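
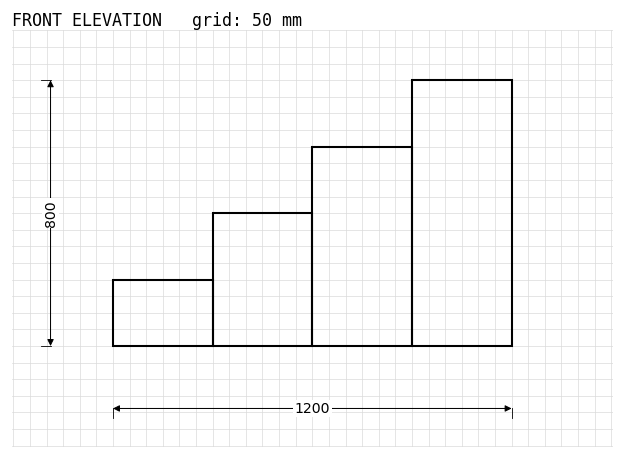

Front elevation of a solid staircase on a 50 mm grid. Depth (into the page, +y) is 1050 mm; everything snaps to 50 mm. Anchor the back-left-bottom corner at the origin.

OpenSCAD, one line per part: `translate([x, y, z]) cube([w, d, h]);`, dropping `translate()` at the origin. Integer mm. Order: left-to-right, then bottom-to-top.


cube([300, 1050, 200]);
translate([300, 0, 0]) cube([300, 1050, 400]);
translate([600, 0, 0]) cube([300, 1050, 600]);
translate([900, 0, 0]) cube([300, 1050, 800]);


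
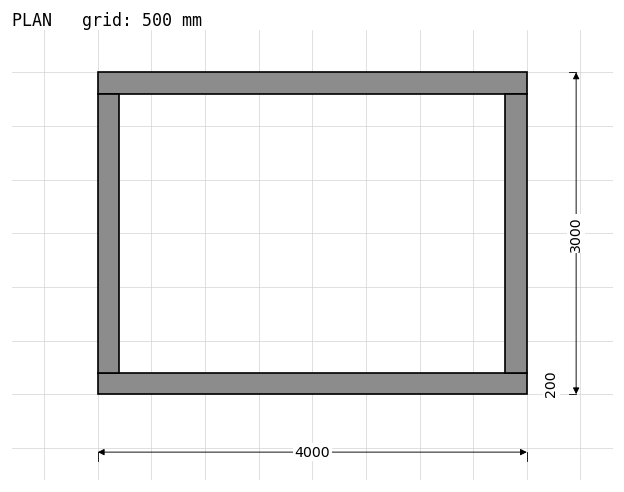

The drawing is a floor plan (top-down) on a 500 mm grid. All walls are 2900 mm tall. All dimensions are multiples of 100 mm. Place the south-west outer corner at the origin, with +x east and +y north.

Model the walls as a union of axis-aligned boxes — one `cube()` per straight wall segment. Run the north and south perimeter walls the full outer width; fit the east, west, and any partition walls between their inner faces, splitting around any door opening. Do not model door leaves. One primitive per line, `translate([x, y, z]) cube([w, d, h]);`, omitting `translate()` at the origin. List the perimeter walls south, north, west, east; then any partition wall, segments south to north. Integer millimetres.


cube([4000, 200, 2900]);
translate([0, 2800, 0]) cube([4000, 200, 2900]);
translate([0, 200, 0]) cube([200, 2600, 2900]);
translate([3800, 200, 0]) cube([200, 2600, 2900]);


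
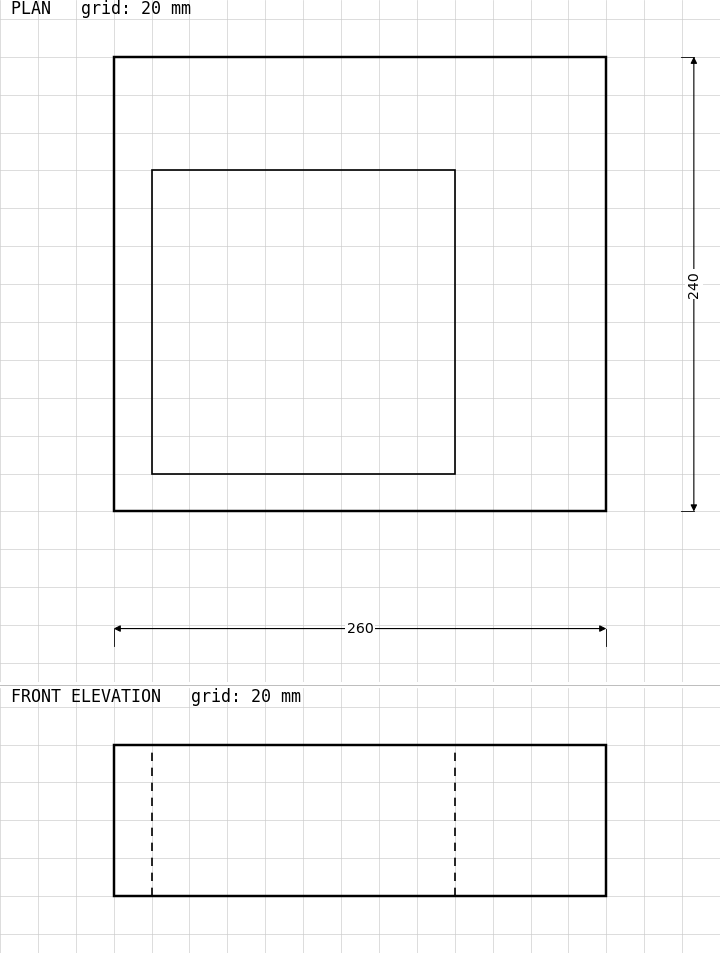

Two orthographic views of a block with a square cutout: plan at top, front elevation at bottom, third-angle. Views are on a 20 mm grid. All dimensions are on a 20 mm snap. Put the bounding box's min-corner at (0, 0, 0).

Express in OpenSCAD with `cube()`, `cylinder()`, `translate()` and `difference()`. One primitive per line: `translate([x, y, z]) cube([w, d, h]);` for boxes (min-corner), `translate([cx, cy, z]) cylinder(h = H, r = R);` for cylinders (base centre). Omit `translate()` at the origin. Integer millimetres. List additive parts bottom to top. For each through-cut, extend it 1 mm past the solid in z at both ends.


difference() {
  cube([260, 240, 80]);
  translate([20, 20, -1]) cube([160, 160, 82]);
}


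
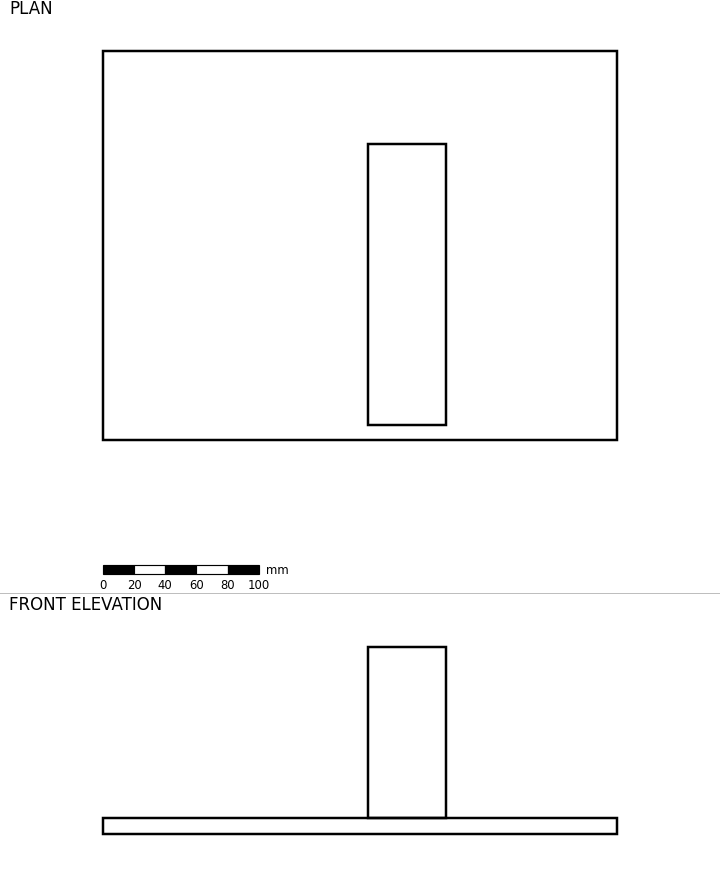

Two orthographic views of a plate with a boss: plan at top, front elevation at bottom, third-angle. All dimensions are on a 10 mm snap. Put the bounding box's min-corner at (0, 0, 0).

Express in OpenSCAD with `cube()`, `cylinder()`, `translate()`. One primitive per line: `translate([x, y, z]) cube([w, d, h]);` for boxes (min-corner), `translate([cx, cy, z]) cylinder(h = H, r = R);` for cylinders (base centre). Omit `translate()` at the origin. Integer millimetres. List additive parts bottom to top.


cube([330, 250, 10]);
translate([170, 10, 10]) cube([50, 180, 110]);


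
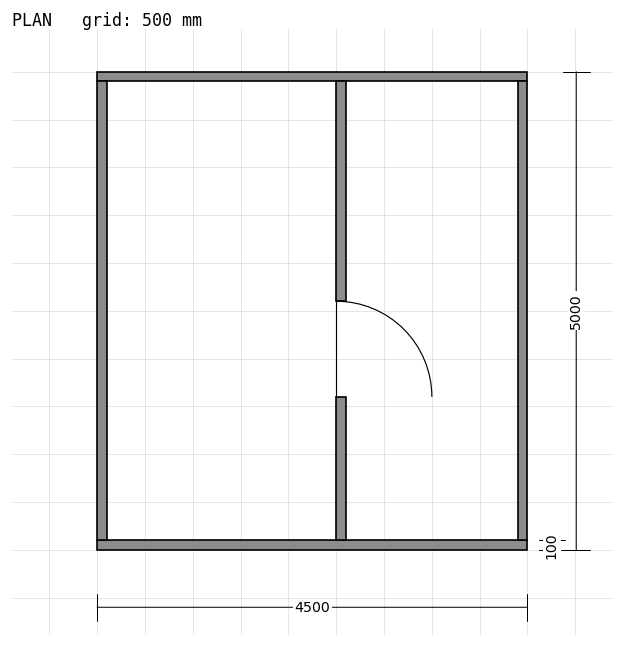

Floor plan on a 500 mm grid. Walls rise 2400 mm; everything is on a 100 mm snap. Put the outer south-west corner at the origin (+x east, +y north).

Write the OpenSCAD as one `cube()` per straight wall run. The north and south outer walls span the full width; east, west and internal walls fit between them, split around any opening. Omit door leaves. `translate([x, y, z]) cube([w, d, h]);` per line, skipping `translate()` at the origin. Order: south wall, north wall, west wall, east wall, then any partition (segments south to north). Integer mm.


cube([4500, 100, 2400]);
translate([0, 4900, 0]) cube([4500, 100, 2400]);
translate([0, 100, 0]) cube([100, 4800, 2400]);
translate([4400, 100, 0]) cube([100, 4800, 2400]);
translate([2500, 100, 0]) cube([100, 1500, 2400]);
translate([2500, 2600, 0]) cube([100, 2300, 2400]);


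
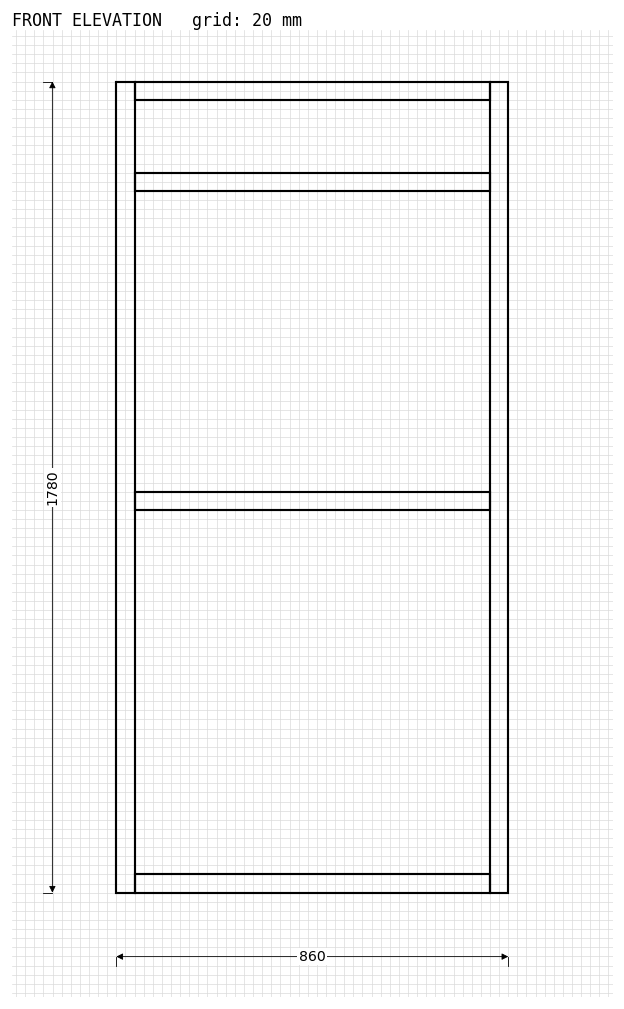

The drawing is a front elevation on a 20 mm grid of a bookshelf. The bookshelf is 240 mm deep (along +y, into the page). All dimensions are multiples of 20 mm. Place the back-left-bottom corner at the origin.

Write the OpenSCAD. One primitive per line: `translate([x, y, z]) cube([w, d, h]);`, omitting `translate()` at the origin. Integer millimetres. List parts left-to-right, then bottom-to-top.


cube([40, 240, 1780]);
translate([40, 0, 0]) cube([780, 240, 40]);
translate([40, 0, 840]) cube([780, 240, 40]);
translate([40, 0, 1540]) cube([780, 240, 40]);
translate([40, 0, 1740]) cube([780, 240, 40]);
translate([820, 0, 0]) cube([40, 240, 1780]);


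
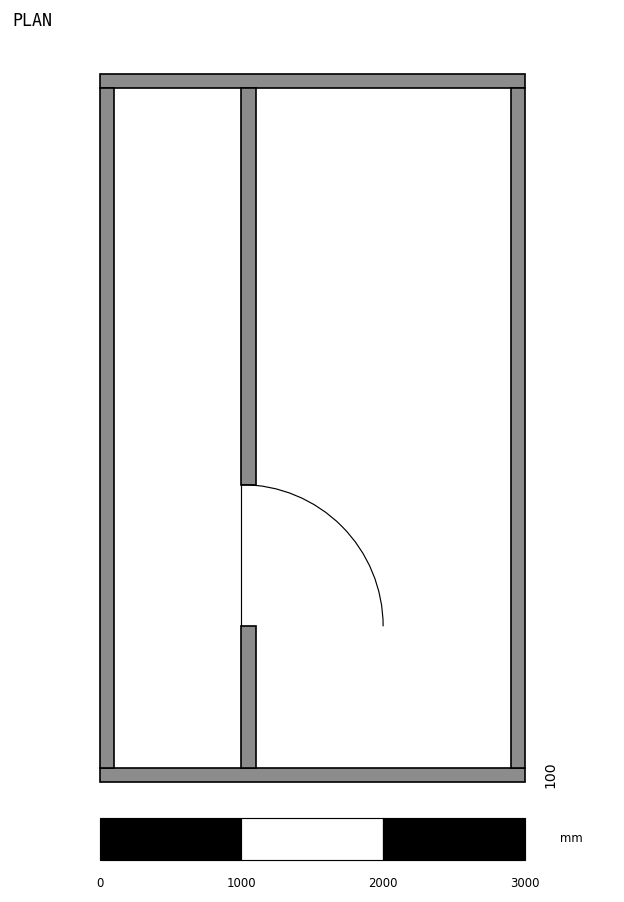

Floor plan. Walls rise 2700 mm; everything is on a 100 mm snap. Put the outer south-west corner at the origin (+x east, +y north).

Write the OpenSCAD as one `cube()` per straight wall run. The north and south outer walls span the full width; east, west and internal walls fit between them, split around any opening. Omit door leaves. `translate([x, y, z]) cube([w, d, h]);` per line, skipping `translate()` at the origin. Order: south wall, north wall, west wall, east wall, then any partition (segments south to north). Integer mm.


cube([3000, 100, 2700]);
translate([0, 4900, 0]) cube([3000, 100, 2700]);
translate([0, 100, 0]) cube([100, 4800, 2700]);
translate([2900, 100, 0]) cube([100, 4800, 2700]);
translate([1000, 100, 0]) cube([100, 1000, 2700]);
translate([1000, 2100, 0]) cube([100, 2800, 2700]);


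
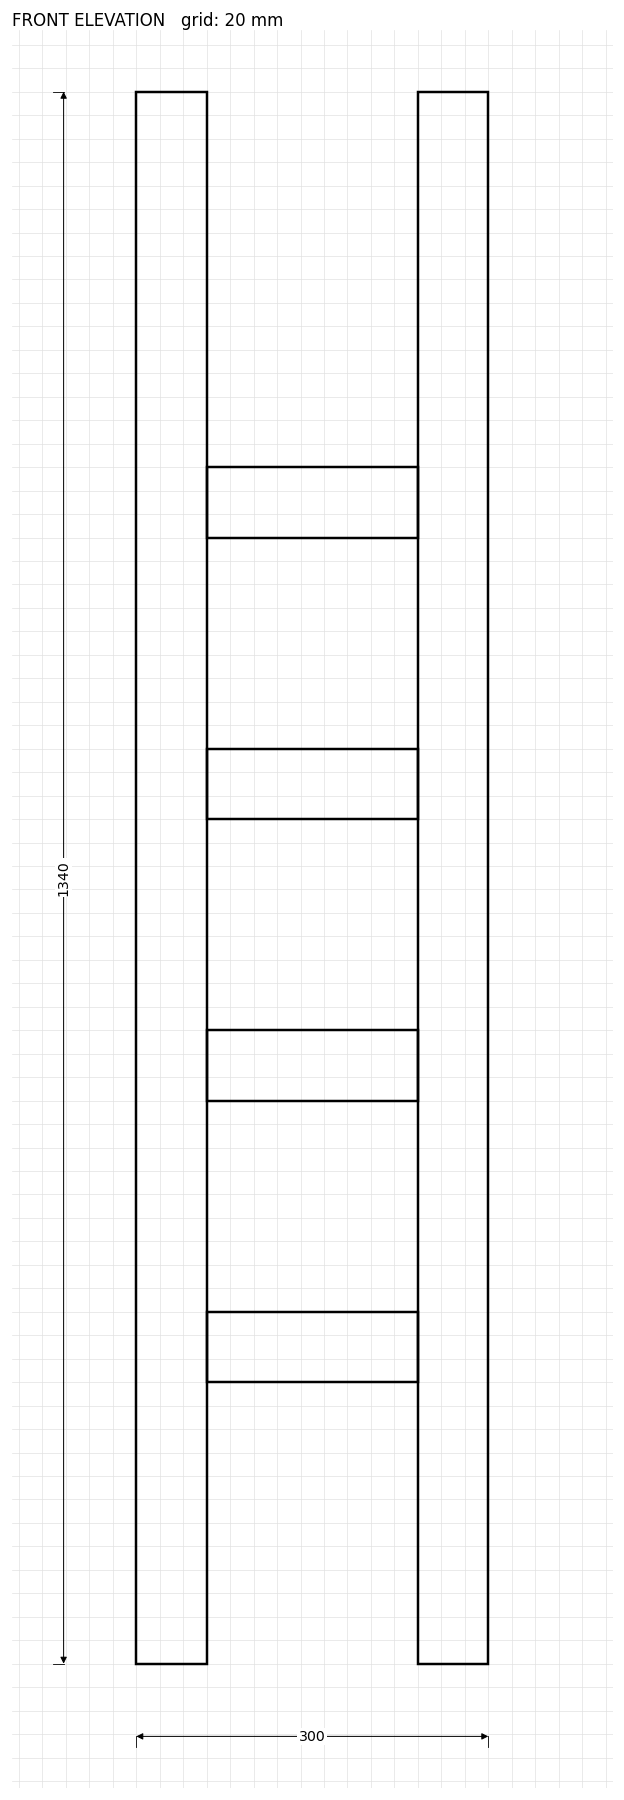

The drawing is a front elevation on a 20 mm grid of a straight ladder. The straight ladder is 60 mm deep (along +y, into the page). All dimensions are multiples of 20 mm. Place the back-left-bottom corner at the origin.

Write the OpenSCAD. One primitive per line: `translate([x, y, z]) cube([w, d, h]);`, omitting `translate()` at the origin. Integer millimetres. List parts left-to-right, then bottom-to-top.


cube([60, 60, 1340]);
translate([60, 0, 240]) cube([180, 60, 60]);
translate([60, 0, 480]) cube([180, 60, 60]);
translate([60, 0, 720]) cube([180, 60, 60]);
translate([60, 0, 960]) cube([180, 60, 60]);
translate([240, 0, 0]) cube([60, 60, 1340]);


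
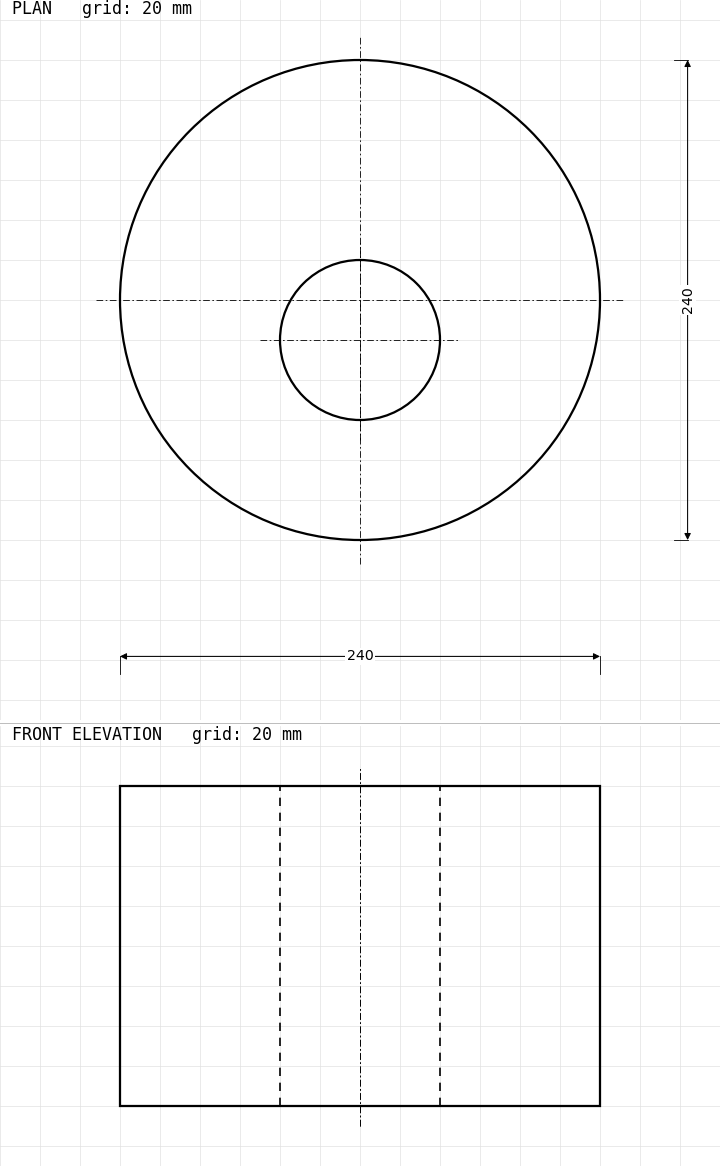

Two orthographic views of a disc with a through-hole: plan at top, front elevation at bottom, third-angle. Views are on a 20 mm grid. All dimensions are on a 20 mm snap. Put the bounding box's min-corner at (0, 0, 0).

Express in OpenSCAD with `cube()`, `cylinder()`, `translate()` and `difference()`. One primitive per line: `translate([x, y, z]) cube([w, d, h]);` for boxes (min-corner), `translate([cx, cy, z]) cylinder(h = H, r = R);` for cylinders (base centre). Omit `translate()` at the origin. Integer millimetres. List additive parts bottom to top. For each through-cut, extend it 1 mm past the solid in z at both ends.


difference() {
  translate([120, 120, 0]) cylinder(h = 160, r = 120);
  translate([120, 100, -1]) cylinder(h = 162, r = 40);
}


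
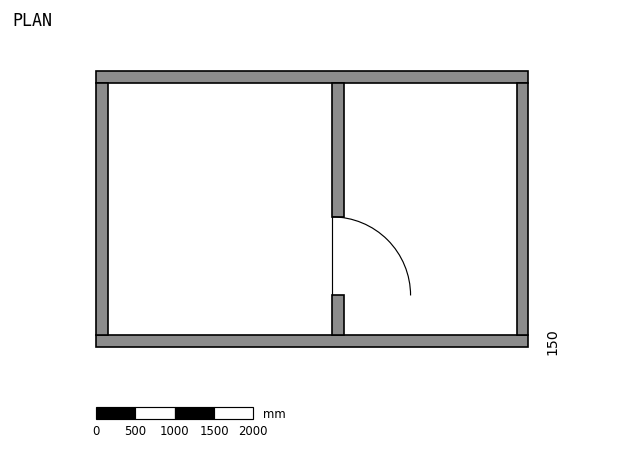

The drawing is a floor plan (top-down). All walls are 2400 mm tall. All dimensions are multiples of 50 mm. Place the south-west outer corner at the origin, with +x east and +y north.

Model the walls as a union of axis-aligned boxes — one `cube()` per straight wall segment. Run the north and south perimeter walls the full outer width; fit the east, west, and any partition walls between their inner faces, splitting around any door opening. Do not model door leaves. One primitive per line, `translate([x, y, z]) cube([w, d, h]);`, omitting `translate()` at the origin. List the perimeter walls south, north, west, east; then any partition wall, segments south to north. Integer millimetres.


cube([5500, 150, 2400]);
translate([0, 3350, 0]) cube([5500, 150, 2400]);
translate([0, 150, 0]) cube([150, 3200, 2400]);
translate([5350, 150, 0]) cube([150, 3200, 2400]);
translate([3000, 150, 0]) cube([150, 500, 2400]);
translate([3000, 1650, 0]) cube([150, 1700, 2400]);


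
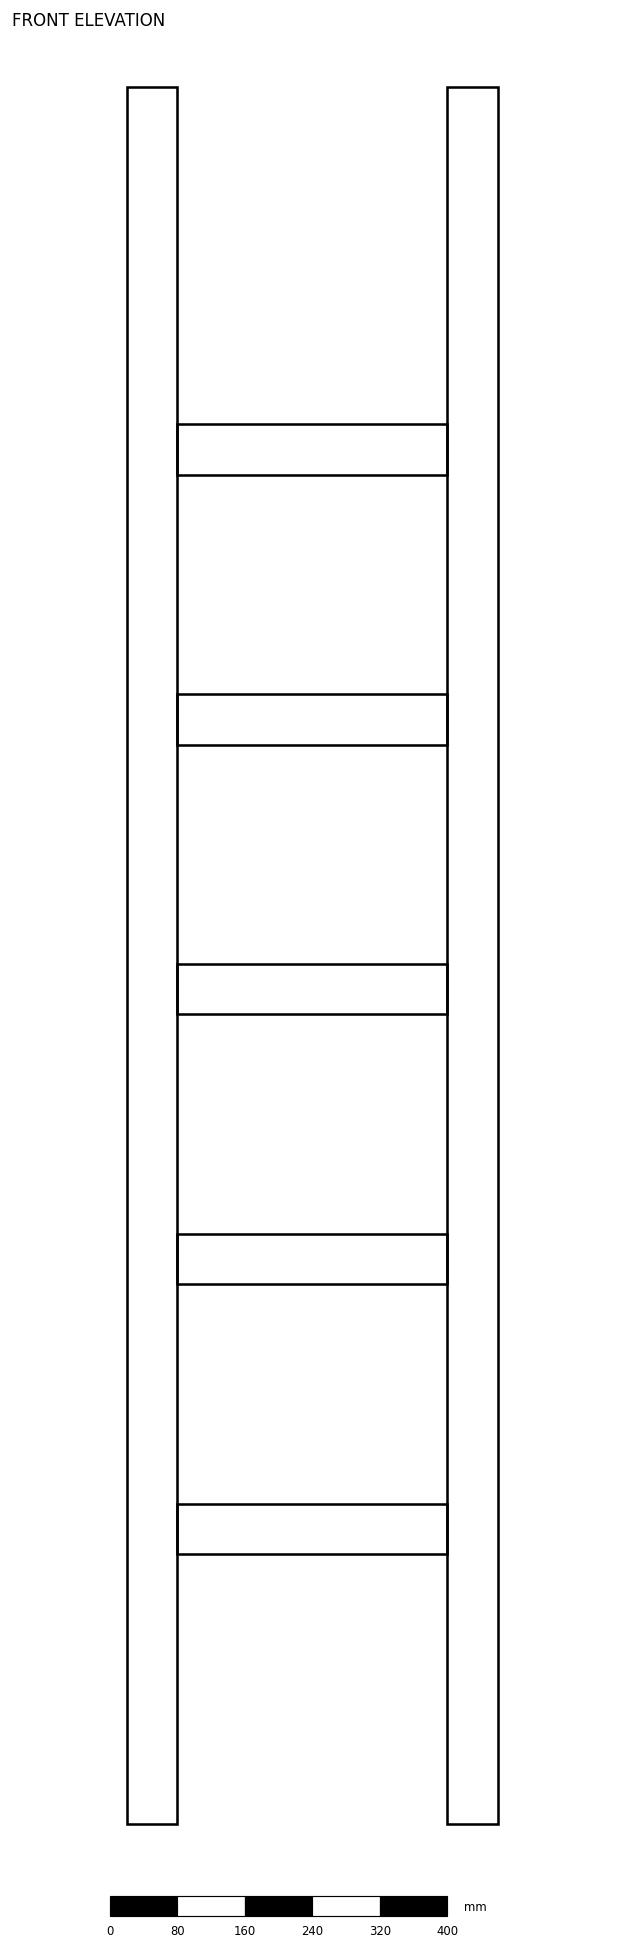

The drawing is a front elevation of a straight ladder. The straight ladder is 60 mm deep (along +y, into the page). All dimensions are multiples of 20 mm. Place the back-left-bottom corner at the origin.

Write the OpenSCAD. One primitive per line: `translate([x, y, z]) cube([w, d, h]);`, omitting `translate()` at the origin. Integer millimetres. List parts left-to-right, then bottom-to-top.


cube([60, 60, 2060]);
translate([60, 0, 320]) cube([320, 60, 60]);
translate([60, 0, 640]) cube([320, 60, 60]);
translate([60, 0, 960]) cube([320, 60, 60]);
translate([60, 0, 1280]) cube([320, 60, 60]);
translate([60, 0, 1600]) cube([320, 60, 60]);
translate([380, 0, 0]) cube([60, 60, 2060]);


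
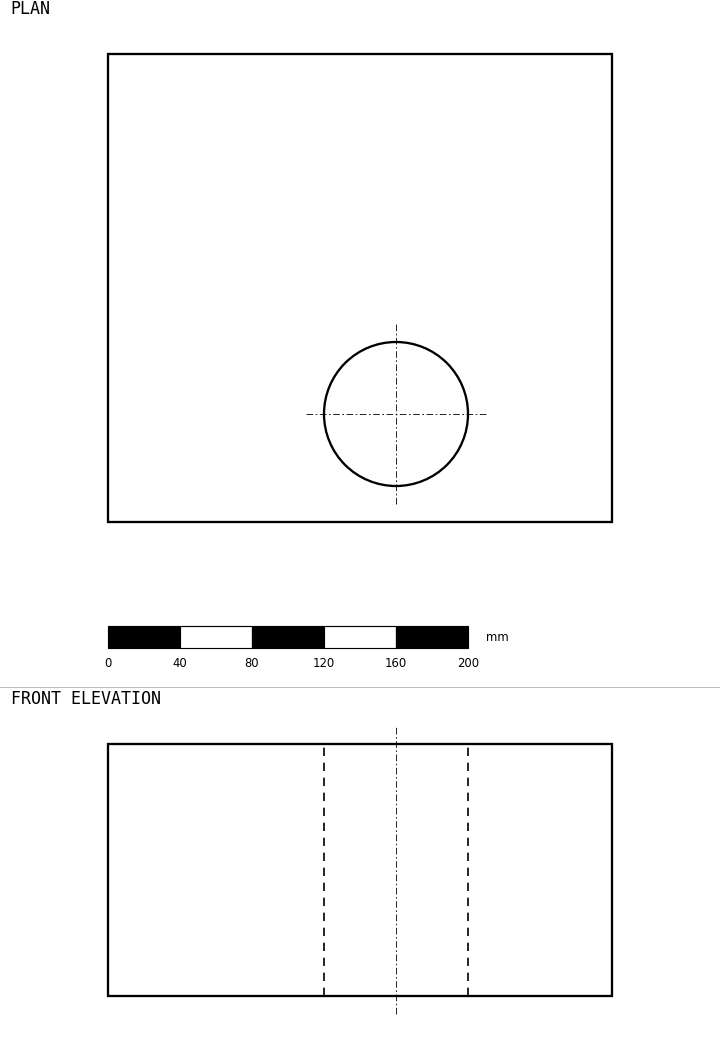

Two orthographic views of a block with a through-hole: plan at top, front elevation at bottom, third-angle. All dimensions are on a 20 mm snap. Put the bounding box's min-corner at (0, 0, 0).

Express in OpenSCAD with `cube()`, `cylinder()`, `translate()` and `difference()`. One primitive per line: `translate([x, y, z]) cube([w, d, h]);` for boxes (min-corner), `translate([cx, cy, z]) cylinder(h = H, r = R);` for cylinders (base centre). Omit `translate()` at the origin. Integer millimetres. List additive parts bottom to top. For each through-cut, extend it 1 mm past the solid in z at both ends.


difference() {
  cube([280, 260, 140]);
  translate([160, 60, -1]) cylinder(h = 142, r = 40);
}


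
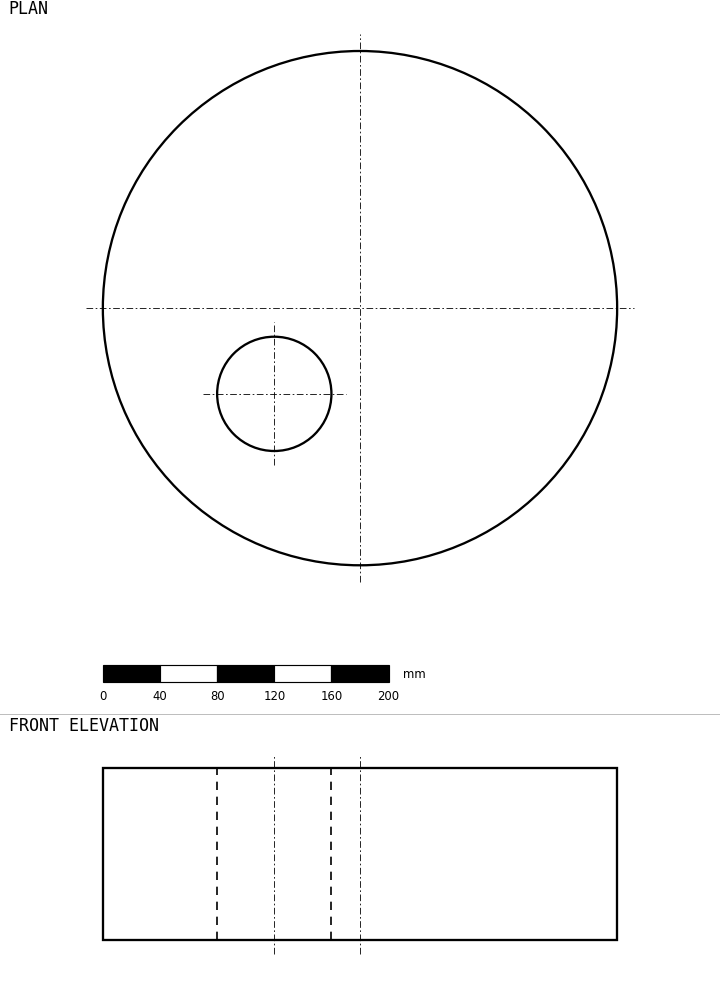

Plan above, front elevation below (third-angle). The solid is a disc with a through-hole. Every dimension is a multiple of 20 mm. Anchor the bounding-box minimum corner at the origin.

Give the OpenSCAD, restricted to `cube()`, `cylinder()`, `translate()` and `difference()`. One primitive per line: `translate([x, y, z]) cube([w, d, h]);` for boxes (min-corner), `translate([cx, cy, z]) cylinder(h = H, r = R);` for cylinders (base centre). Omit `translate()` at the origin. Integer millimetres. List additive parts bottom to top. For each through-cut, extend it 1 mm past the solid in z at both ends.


difference() {
  translate([180, 180, 0]) cylinder(h = 120, r = 180);
  translate([120, 120, -1]) cylinder(h = 122, r = 40);
}


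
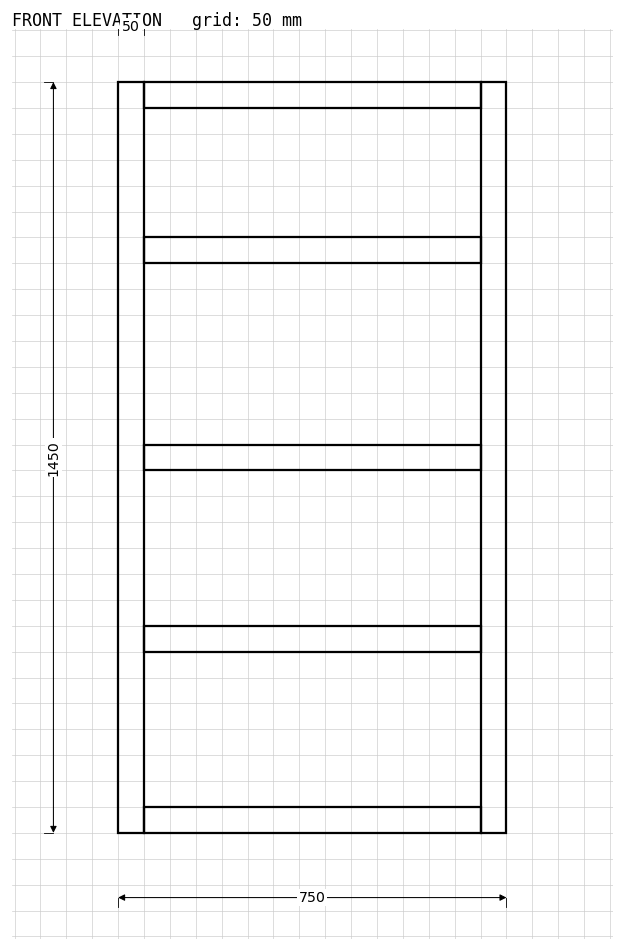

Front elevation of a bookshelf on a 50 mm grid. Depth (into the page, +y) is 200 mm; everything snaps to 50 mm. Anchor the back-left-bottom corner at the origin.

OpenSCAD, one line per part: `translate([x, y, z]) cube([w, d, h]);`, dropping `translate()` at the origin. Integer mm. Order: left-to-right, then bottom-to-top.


cube([50, 200, 1450]);
translate([50, 0, 0]) cube([650, 200, 50]);
translate([50, 0, 350]) cube([650, 200, 50]);
translate([50, 0, 700]) cube([650, 200, 50]);
translate([50, 0, 1100]) cube([650, 200, 50]);
translate([50, 0, 1400]) cube([650, 200, 50]);
translate([700, 0, 0]) cube([50, 200, 1450]);


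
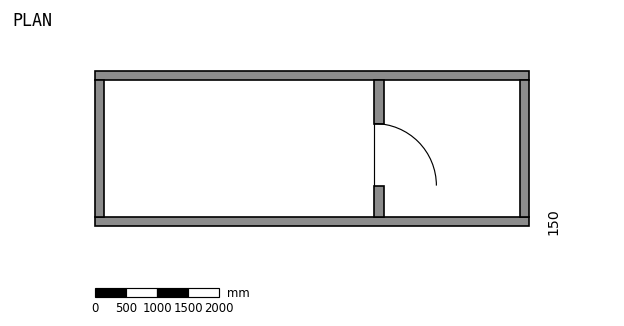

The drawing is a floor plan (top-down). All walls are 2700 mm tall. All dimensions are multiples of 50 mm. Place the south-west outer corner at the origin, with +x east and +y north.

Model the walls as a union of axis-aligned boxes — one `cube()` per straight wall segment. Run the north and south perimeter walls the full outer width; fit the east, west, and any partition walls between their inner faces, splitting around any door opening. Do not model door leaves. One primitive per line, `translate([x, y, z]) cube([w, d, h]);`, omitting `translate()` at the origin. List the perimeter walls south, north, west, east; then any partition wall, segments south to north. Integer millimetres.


cube([7000, 150, 2700]);
translate([0, 2350, 0]) cube([7000, 150, 2700]);
translate([0, 150, 0]) cube([150, 2200, 2700]);
translate([6850, 150, 0]) cube([150, 2200, 2700]);
translate([4500, 150, 0]) cube([150, 500, 2700]);
translate([4500, 1650, 0]) cube([150, 700, 2700]);


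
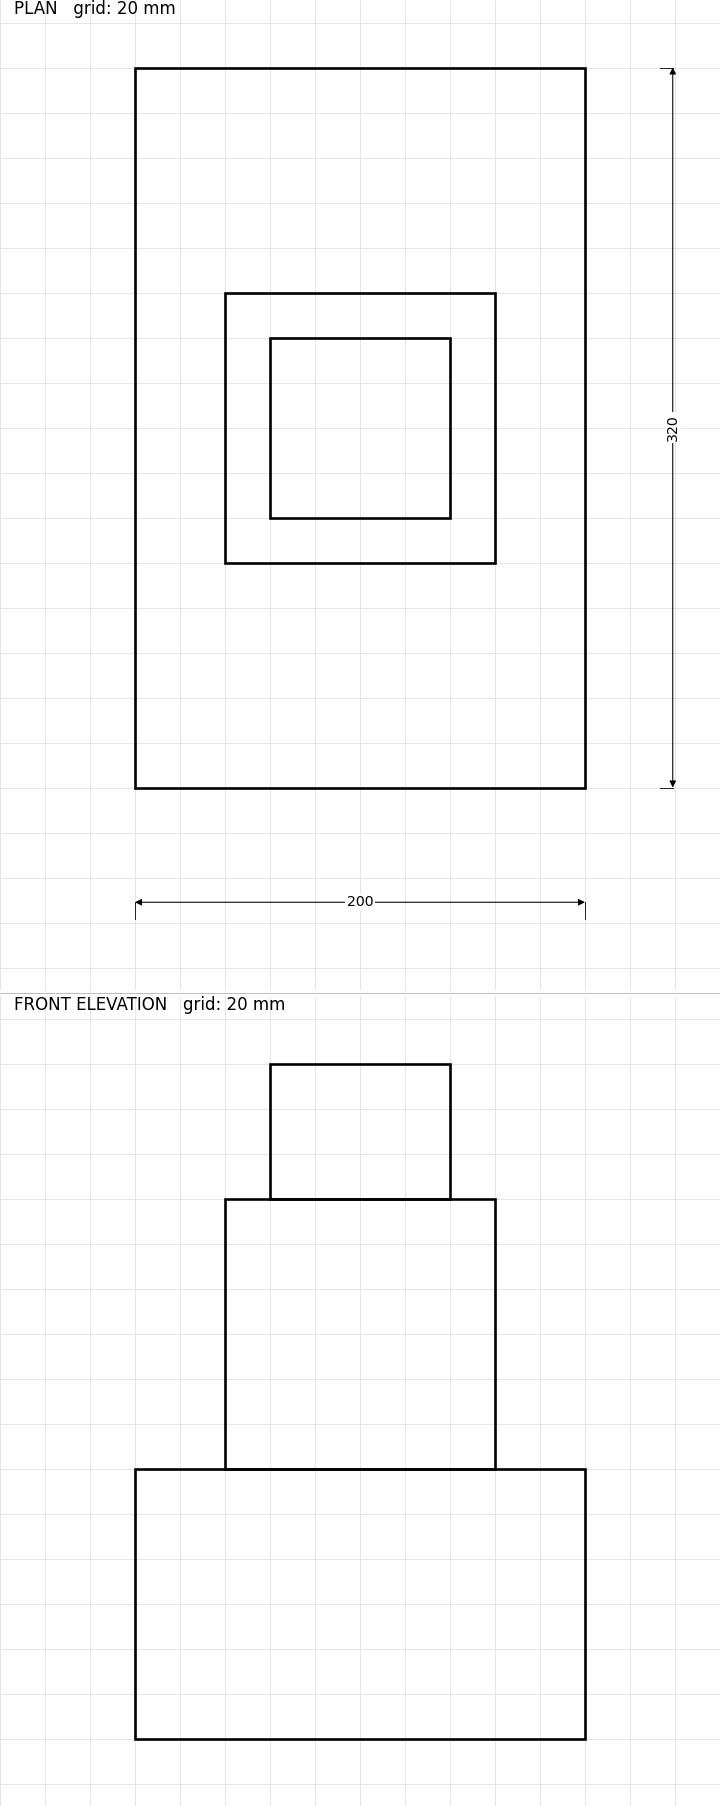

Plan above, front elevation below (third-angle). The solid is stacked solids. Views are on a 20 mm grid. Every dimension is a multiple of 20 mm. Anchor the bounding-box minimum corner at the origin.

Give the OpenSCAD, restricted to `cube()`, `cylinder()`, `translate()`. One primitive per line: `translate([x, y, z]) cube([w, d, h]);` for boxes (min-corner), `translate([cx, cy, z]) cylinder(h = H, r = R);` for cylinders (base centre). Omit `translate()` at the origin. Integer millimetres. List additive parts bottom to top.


cube([200, 320, 120]);
translate([40, 100, 120]) cube([120, 120, 120]);
translate([60, 120, 240]) cube([80, 80, 60]);


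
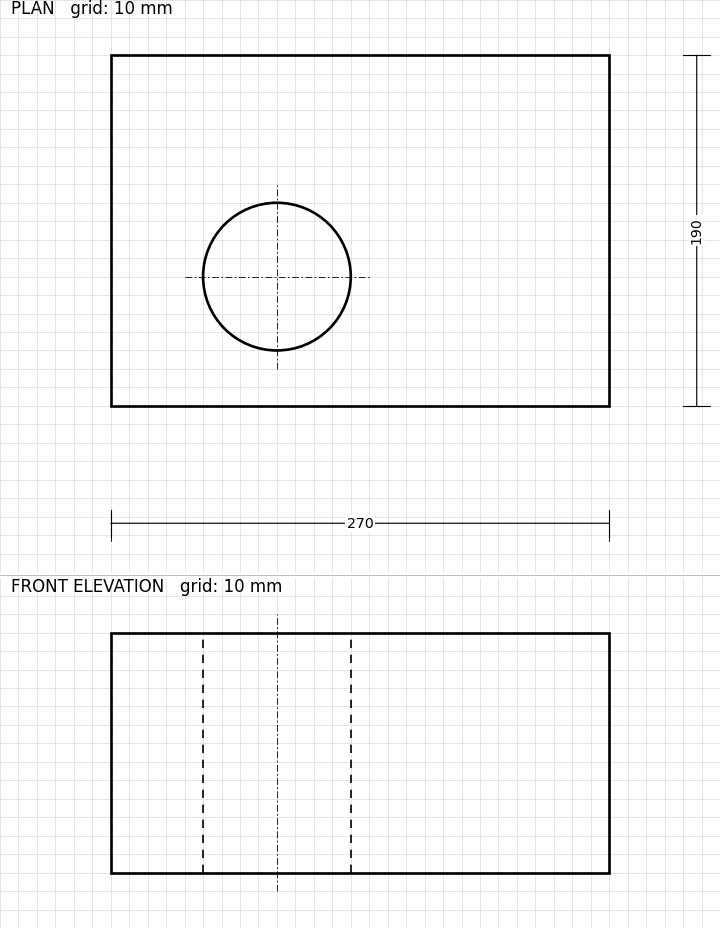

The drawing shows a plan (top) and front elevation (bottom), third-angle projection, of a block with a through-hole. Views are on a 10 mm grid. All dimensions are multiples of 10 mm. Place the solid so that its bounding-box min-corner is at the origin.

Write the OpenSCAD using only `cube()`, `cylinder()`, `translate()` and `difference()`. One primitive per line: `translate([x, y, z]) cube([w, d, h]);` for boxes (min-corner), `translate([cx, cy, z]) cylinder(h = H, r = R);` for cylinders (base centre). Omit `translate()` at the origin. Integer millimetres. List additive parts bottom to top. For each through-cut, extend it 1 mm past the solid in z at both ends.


difference() {
  cube([270, 190, 130]);
  translate([90, 70, -1]) cylinder(h = 132, r = 40);
}


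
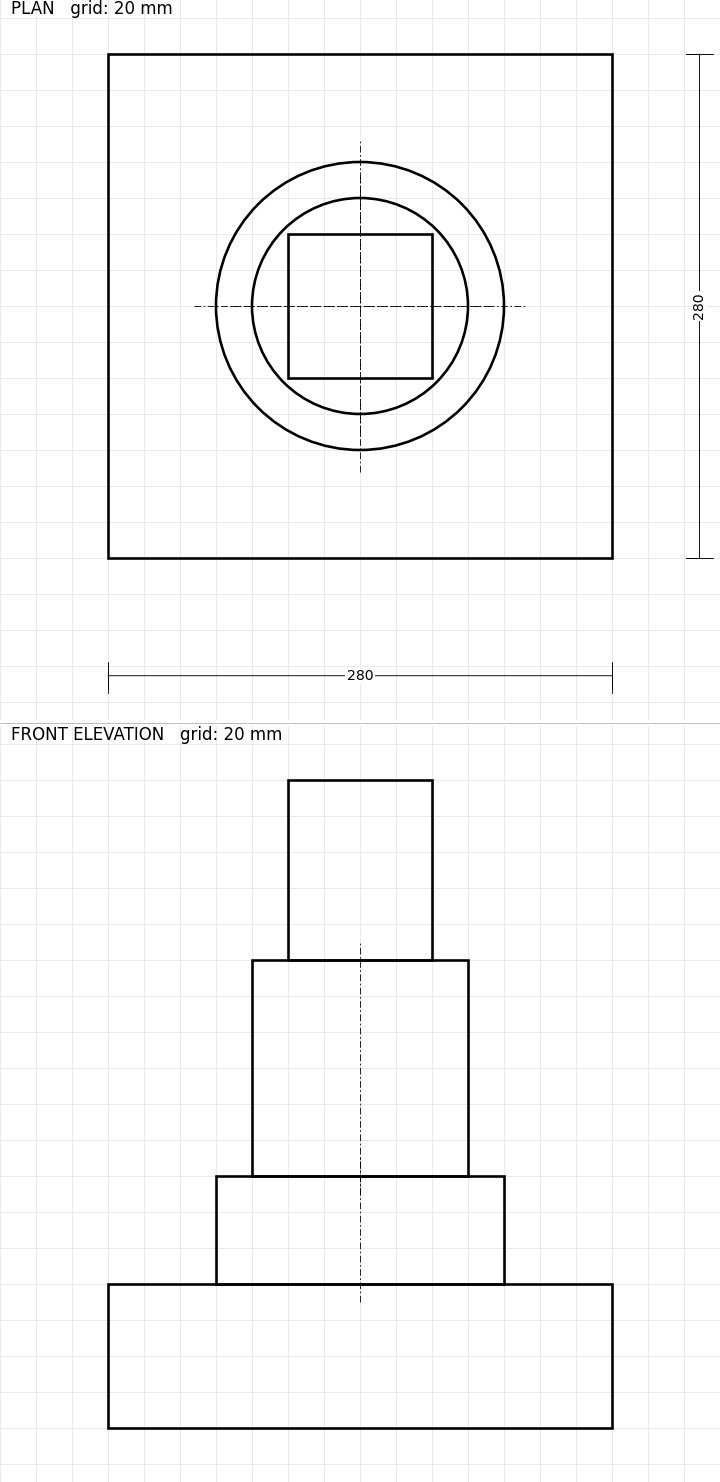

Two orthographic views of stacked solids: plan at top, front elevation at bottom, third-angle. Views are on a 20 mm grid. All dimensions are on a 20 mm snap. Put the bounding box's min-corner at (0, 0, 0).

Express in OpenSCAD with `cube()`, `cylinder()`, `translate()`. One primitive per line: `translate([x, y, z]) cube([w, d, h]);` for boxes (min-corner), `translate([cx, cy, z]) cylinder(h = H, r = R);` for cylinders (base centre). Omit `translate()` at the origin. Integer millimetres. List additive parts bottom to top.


cube([280, 280, 80]);
translate([140, 140, 80]) cylinder(h = 60, r = 80);
translate([140, 140, 140]) cylinder(h = 120, r = 60);
translate([100, 100, 260]) cube([80, 80, 100]);


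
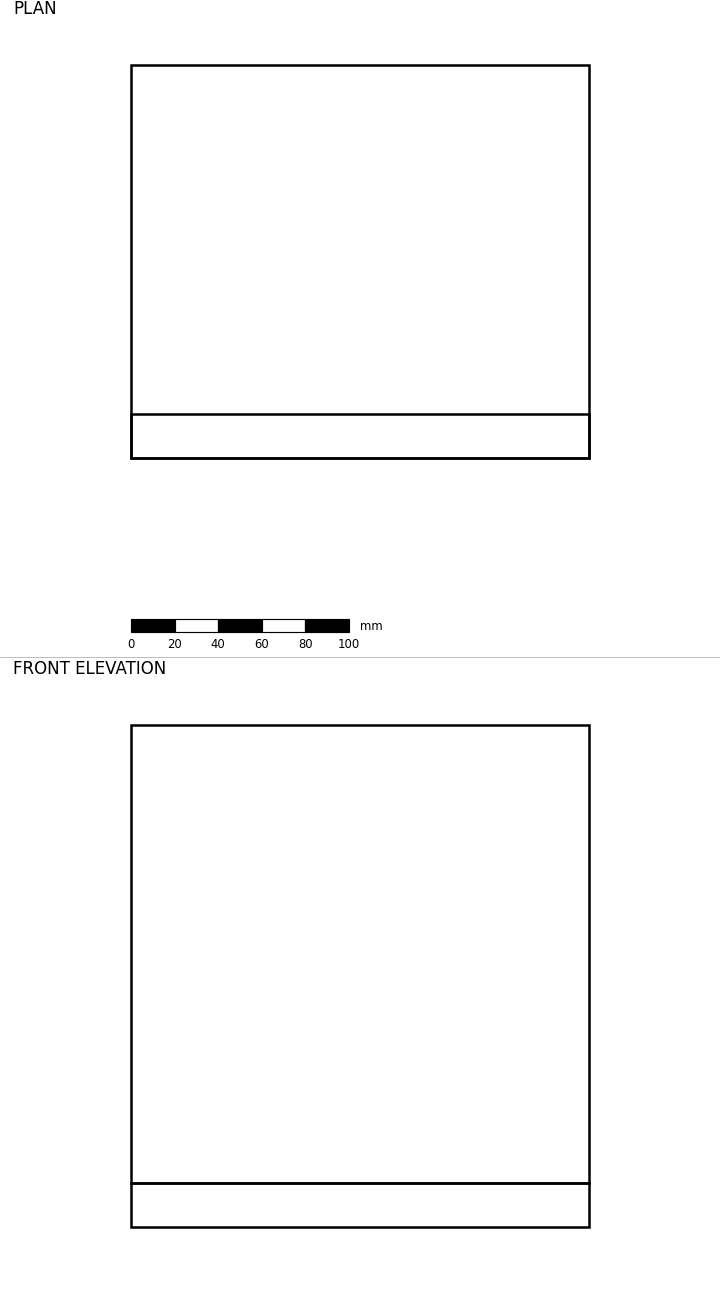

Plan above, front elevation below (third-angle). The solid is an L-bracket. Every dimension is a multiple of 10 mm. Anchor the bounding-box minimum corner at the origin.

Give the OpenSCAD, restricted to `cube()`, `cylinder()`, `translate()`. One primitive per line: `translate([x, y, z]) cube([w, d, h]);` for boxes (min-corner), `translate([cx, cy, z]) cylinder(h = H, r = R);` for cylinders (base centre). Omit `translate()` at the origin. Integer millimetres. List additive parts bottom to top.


cube([210, 180, 20]);
translate([0, 0, 20]) cube([210, 20, 210]);


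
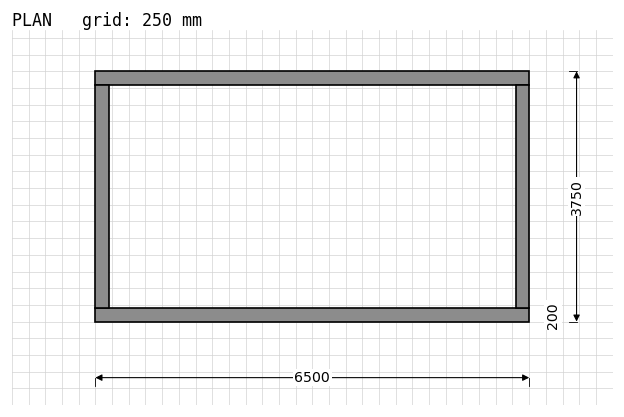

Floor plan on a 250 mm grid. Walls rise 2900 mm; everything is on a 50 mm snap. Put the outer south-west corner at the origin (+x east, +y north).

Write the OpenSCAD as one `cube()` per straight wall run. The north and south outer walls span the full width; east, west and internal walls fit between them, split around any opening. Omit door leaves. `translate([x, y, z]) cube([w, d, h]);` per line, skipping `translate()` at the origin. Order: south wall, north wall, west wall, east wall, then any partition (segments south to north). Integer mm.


cube([6500, 200, 2900]);
translate([0, 3550, 0]) cube([6500, 200, 2900]);
translate([0, 200, 0]) cube([200, 3350, 2900]);
translate([6300, 200, 0]) cube([200, 3350, 2900]);


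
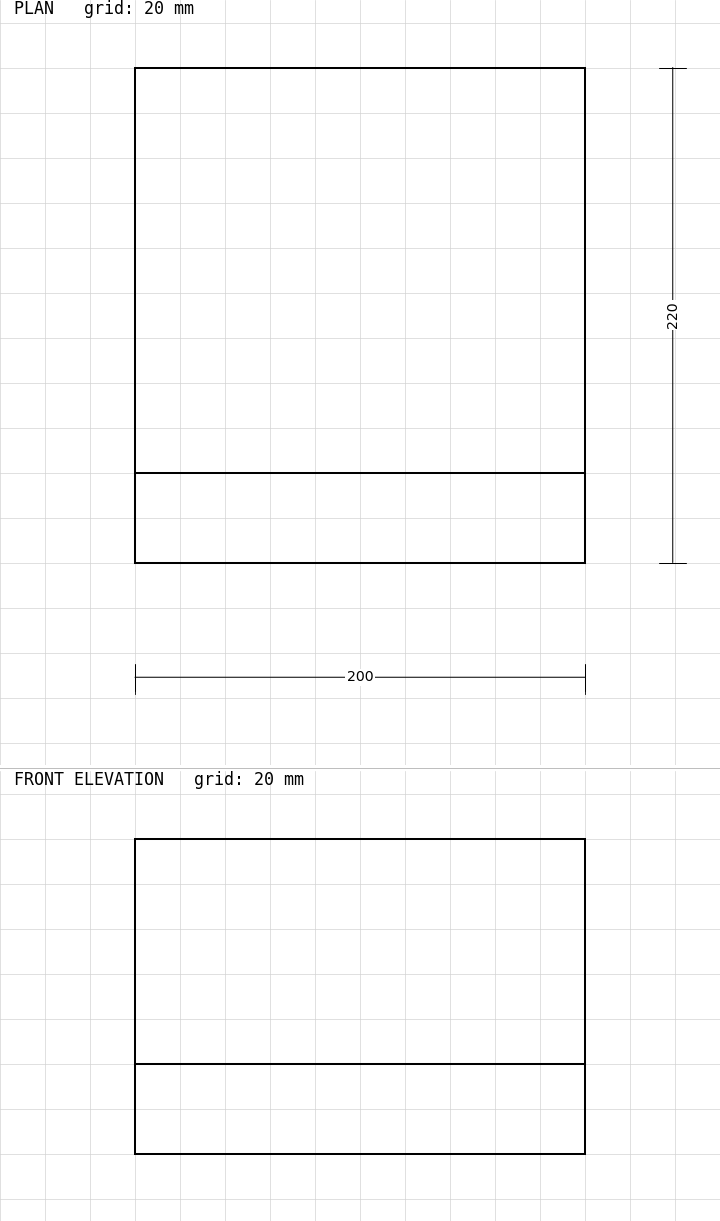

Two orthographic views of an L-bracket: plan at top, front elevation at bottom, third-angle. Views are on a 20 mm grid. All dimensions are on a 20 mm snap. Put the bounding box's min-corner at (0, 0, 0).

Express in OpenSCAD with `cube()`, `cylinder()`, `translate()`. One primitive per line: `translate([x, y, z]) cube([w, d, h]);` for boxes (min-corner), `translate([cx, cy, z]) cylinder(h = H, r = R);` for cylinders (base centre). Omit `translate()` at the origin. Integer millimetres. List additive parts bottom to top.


cube([200, 220, 40]);
translate([0, 0, 40]) cube([200, 40, 100]);


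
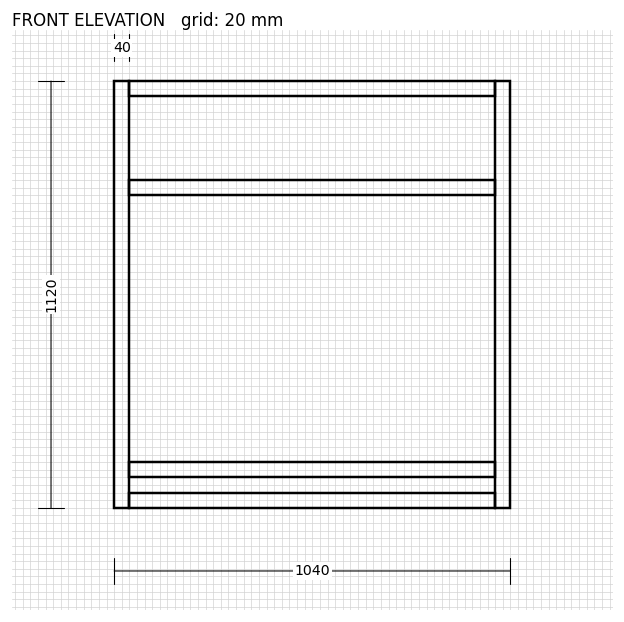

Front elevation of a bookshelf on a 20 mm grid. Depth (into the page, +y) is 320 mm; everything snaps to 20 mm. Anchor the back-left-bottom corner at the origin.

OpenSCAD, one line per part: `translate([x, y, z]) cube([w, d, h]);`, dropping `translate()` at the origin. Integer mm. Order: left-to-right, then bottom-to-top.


cube([40, 320, 1120]);
translate([40, 0, 0]) cube([960, 320, 40]);
translate([40, 0, 80]) cube([960, 320, 40]);
translate([40, 0, 820]) cube([960, 320, 40]);
translate([40, 0, 1080]) cube([960, 320, 40]);
translate([1000, 0, 0]) cube([40, 320, 1120]);


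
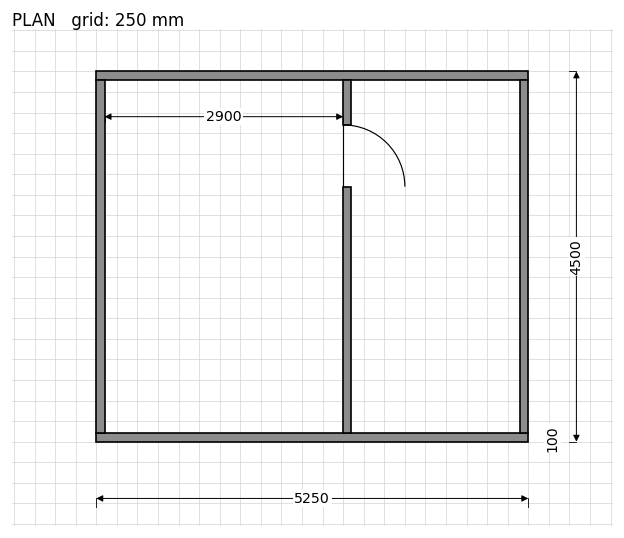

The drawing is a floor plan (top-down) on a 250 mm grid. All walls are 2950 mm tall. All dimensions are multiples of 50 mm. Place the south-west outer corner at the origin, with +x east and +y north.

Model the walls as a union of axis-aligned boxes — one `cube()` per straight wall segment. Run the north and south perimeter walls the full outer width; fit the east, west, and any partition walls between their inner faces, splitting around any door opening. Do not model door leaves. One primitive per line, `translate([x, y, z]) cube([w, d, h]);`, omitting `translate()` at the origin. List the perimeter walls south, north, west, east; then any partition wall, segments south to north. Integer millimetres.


cube([5250, 100, 2950]);
translate([0, 4400, 0]) cube([5250, 100, 2950]);
translate([0, 100, 0]) cube([100, 4300, 2950]);
translate([5150, 100, 0]) cube([100, 4300, 2950]);
translate([3000, 100, 0]) cube([100, 3000, 2950]);
translate([3000, 3850, 0]) cube([100, 550, 2950]);


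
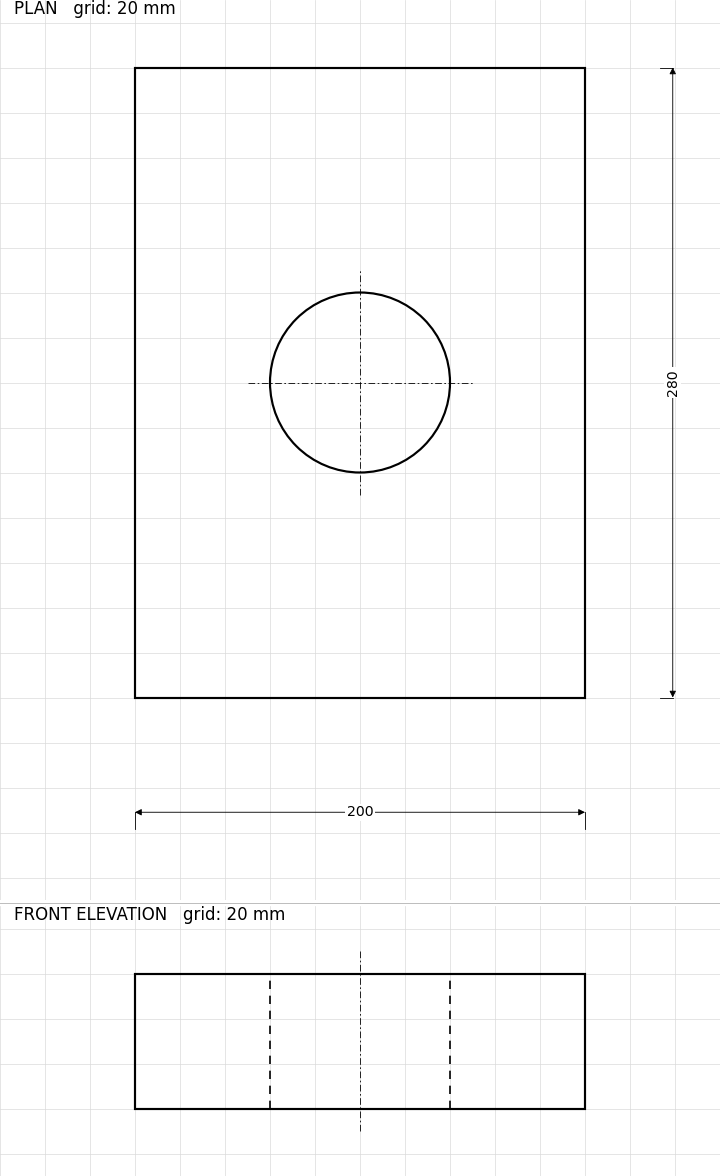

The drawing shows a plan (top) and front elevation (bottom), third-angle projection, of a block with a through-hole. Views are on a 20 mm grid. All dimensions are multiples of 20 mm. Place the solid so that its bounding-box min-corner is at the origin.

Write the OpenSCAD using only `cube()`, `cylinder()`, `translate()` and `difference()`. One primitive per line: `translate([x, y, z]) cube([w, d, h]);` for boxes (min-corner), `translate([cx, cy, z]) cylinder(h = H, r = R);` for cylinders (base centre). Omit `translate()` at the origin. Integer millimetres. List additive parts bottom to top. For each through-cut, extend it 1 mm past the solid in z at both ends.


difference() {
  cube([200, 280, 60]);
  translate([100, 140, -1]) cylinder(h = 62, r = 40);
}


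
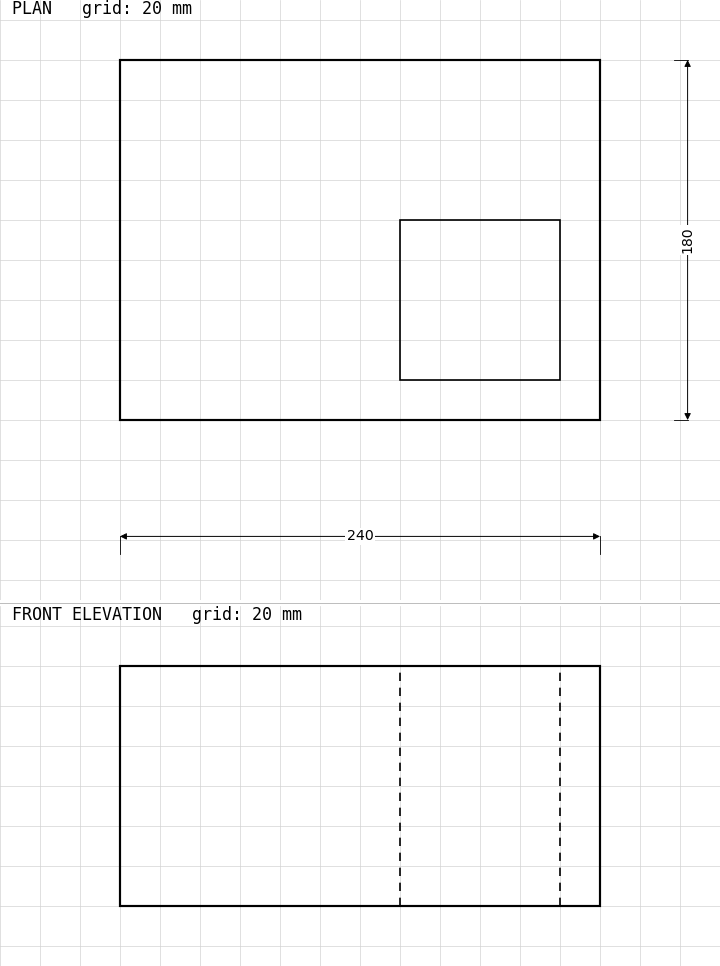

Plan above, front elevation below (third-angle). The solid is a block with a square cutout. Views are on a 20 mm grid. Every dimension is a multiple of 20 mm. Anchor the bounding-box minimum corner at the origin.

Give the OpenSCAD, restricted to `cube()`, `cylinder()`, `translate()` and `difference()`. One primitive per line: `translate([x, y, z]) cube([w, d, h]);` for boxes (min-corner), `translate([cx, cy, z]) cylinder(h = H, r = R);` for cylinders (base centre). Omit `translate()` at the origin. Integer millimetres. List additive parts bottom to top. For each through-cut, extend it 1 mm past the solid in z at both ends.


difference() {
  cube([240, 180, 120]);
  translate([140, 20, -1]) cube([80, 80, 122]);
}


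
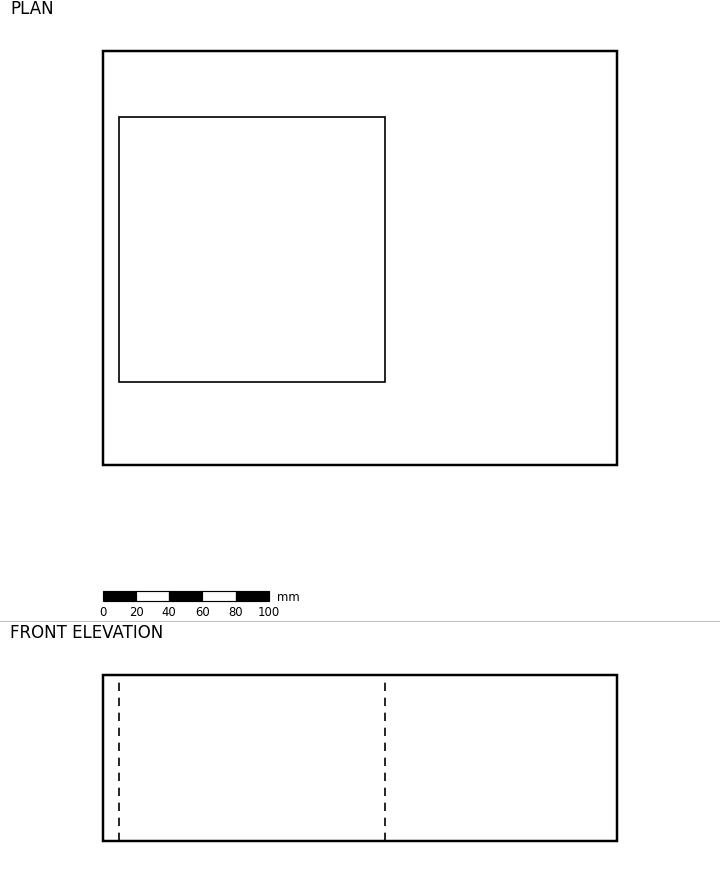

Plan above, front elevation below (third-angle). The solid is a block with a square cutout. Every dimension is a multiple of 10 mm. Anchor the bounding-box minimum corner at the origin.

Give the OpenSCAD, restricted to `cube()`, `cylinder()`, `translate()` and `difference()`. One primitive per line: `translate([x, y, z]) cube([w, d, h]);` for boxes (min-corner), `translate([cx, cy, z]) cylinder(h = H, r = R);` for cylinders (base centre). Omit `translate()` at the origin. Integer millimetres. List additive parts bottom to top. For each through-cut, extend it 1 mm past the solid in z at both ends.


difference() {
  cube([310, 250, 100]);
  translate([10, 50, -1]) cube([160, 160, 102]);
}


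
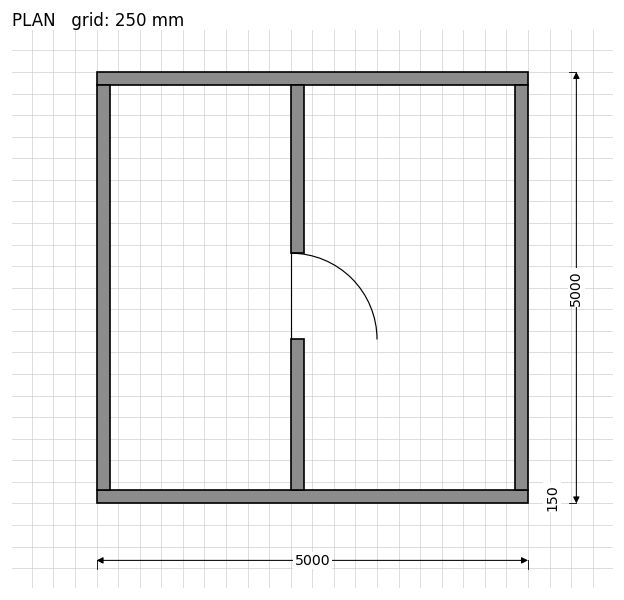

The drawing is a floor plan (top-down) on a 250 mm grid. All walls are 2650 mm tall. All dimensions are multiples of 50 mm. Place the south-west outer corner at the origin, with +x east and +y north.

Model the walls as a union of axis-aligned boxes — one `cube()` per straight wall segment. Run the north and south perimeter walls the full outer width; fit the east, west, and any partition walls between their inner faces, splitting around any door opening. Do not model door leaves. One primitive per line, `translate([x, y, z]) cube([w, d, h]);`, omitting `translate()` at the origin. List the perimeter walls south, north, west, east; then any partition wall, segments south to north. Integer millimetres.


cube([5000, 150, 2650]);
translate([0, 4850, 0]) cube([5000, 150, 2650]);
translate([0, 150, 0]) cube([150, 4700, 2650]);
translate([4850, 150, 0]) cube([150, 4700, 2650]);
translate([2250, 150, 0]) cube([150, 1750, 2650]);
translate([2250, 2900, 0]) cube([150, 1950, 2650]);


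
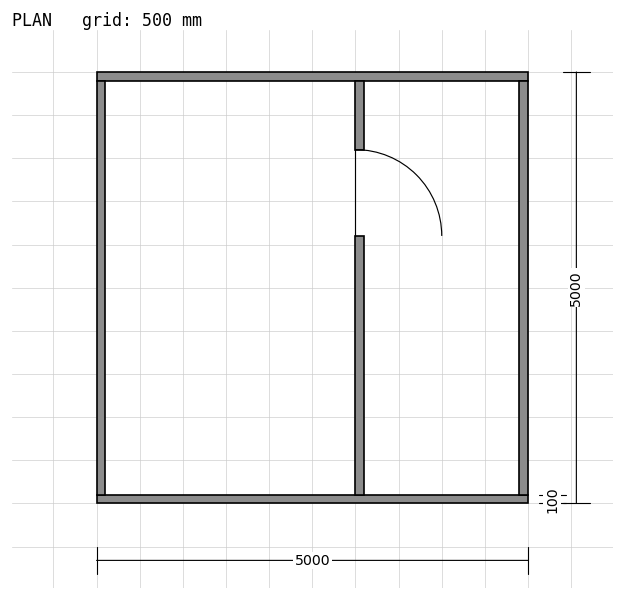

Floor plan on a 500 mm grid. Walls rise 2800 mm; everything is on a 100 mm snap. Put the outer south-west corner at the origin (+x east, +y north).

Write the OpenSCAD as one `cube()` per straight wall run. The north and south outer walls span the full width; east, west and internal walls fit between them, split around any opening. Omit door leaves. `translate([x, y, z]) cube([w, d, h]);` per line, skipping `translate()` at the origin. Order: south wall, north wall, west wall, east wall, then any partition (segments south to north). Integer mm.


cube([5000, 100, 2800]);
translate([0, 4900, 0]) cube([5000, 100, 2800]);
translate([0, 100, 0]) cube([100, 4800, 2800]);
translate([4900, 100, 0]) cube([100, 4800, 2800]);
translate([3000, 100, 0]) cube([100, 3000, 2800]);
translate([3000, 4100, 0]) cube([100, 800, 2800]);


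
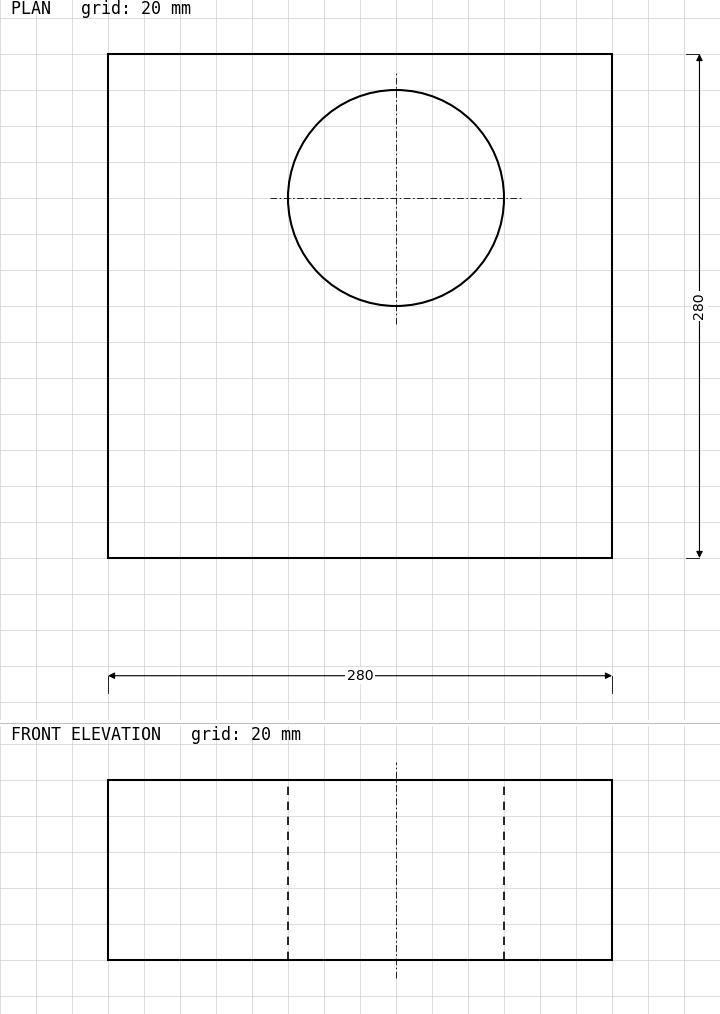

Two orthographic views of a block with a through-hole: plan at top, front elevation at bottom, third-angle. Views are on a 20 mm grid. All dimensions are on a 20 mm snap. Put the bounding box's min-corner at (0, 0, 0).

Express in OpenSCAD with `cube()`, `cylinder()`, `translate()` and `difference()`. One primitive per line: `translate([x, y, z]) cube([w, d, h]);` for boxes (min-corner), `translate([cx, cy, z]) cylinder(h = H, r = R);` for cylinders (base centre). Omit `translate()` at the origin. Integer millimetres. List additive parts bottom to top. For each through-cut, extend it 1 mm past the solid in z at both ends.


difference() {
  cube([280, 280, 100]);
  translate([160, 200, -1]) cylinder(h = 102, r = 60);
}


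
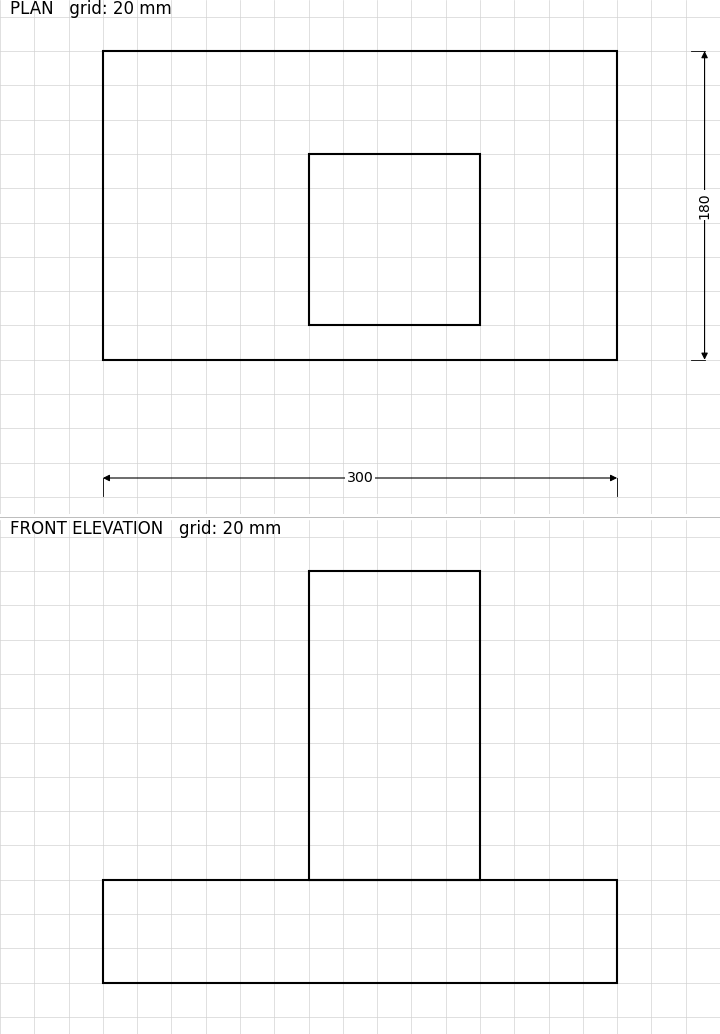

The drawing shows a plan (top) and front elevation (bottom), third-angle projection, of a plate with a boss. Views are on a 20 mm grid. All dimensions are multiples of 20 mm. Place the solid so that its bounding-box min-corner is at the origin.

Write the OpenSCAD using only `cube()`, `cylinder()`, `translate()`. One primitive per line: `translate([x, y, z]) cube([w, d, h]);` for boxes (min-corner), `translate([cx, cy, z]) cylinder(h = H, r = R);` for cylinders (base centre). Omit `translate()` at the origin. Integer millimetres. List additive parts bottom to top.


cube([300, 180, 60]);
translate([120, 20, 60]) cube([100, 100, 180]);


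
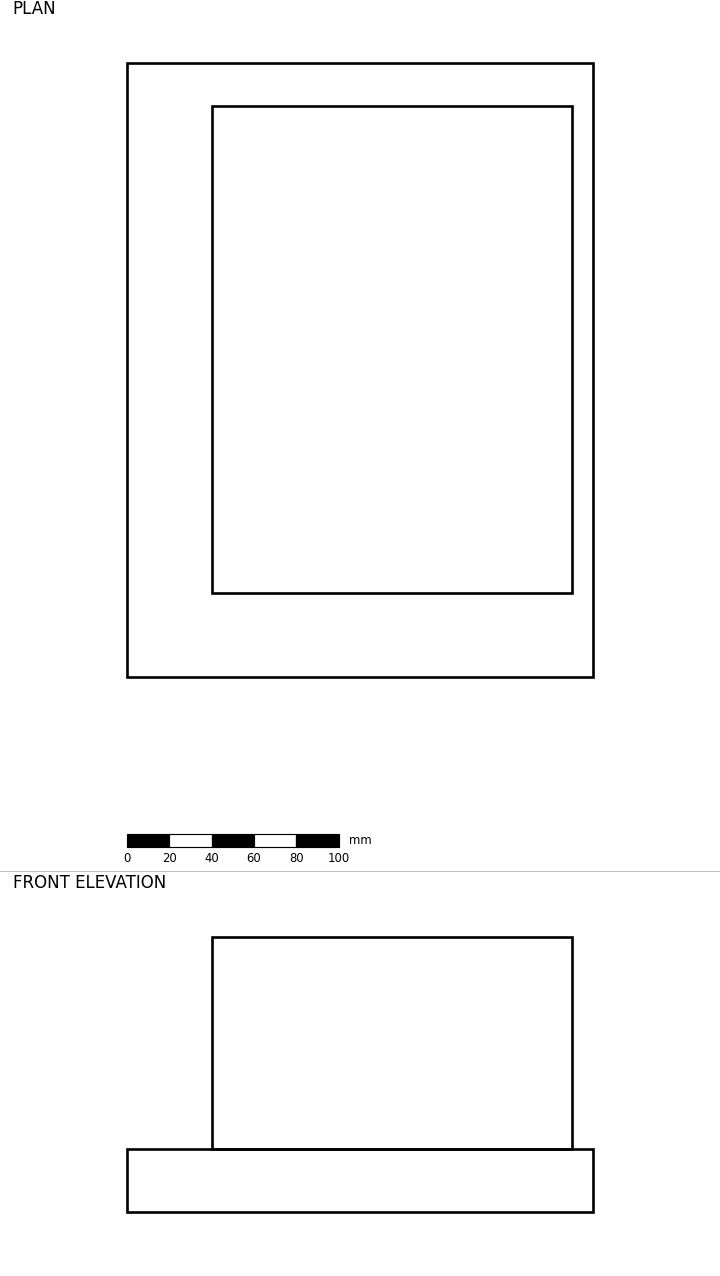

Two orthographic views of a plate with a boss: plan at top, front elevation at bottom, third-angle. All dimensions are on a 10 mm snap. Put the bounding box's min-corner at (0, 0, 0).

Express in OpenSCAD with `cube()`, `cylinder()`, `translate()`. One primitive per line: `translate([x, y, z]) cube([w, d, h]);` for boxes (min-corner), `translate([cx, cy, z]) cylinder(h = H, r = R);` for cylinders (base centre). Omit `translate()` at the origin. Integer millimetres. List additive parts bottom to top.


cube([220, 290, 30]);
translate([40, 40, 30]) cube([170, 230, 100]);


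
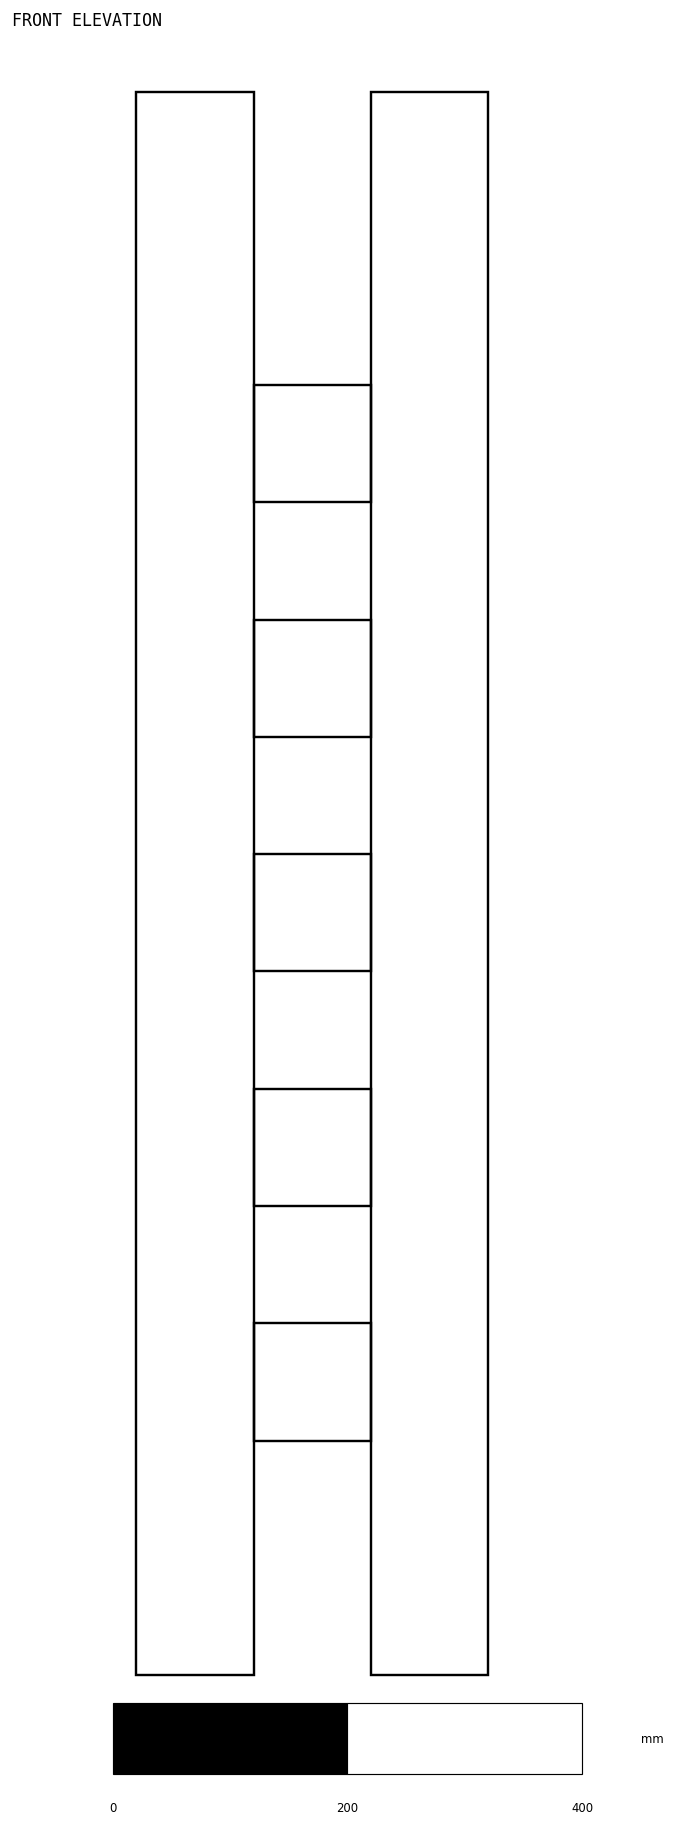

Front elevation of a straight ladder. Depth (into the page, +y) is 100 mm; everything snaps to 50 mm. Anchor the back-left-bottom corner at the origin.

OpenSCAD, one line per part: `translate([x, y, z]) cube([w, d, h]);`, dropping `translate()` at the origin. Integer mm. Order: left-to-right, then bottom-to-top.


cube([100, 100, 1350]);
translate([100, 0, 200]) cube([100, 100, 100]);
translate([100, 0, 400]) cube([100, 100, 100]);
translate([100, 0, 600]) cube([100, 100, 100]);
translate([100, 0, 800]) cube([100, 100, 100]);
translate([100, 0, 1000]) cube([100, 100, 100]);
translate([200, 0, 0]) cube([100, 100, 1350]);


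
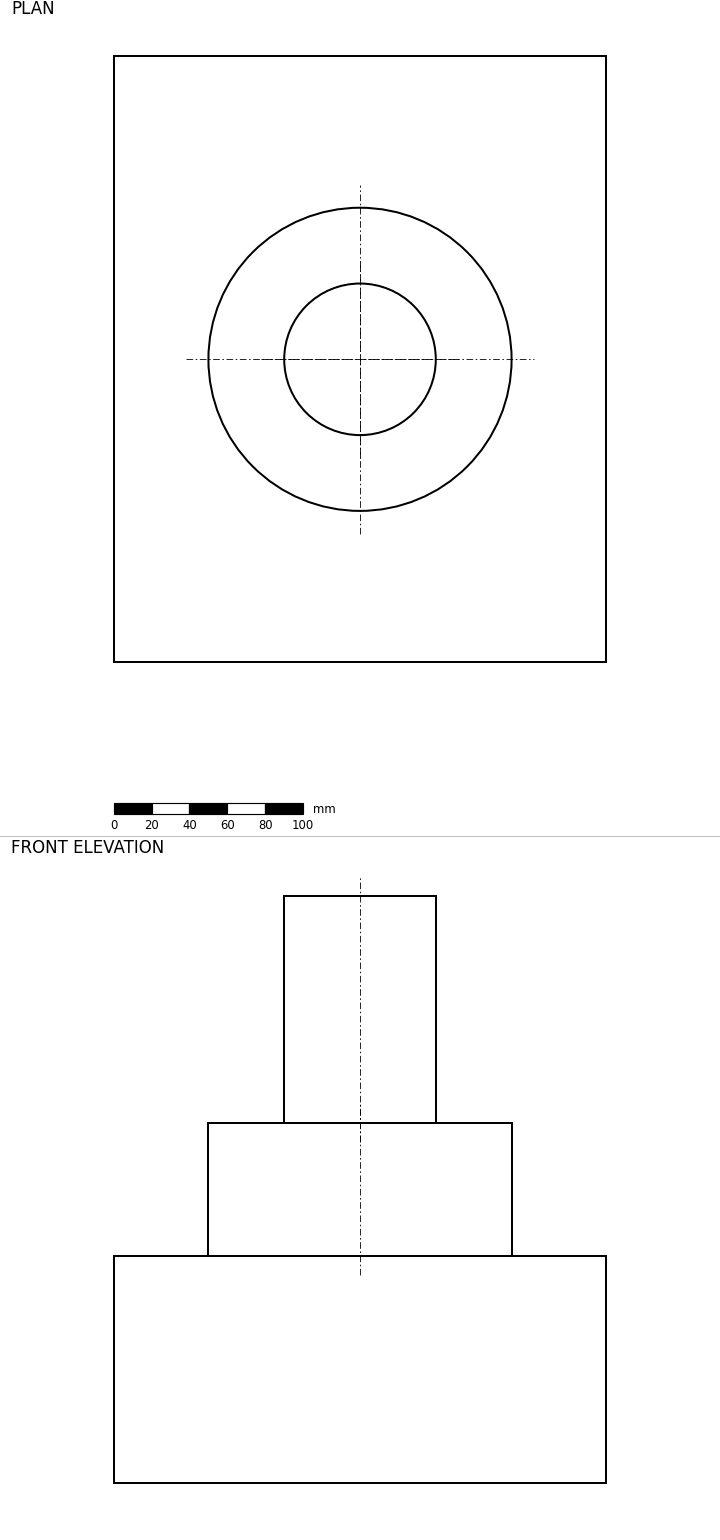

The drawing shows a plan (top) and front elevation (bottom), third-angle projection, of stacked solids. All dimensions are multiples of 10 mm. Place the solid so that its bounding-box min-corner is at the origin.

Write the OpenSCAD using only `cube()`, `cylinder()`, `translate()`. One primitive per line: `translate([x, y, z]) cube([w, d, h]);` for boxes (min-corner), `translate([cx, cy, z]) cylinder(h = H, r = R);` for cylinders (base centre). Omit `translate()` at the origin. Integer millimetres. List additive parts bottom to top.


cube([260, 320, 120]);
translate([130, 160, 120]) cylinder(h = 70, r = 80);
translate([130, 160, 190]) cylinder(h = 120, r = 40);
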